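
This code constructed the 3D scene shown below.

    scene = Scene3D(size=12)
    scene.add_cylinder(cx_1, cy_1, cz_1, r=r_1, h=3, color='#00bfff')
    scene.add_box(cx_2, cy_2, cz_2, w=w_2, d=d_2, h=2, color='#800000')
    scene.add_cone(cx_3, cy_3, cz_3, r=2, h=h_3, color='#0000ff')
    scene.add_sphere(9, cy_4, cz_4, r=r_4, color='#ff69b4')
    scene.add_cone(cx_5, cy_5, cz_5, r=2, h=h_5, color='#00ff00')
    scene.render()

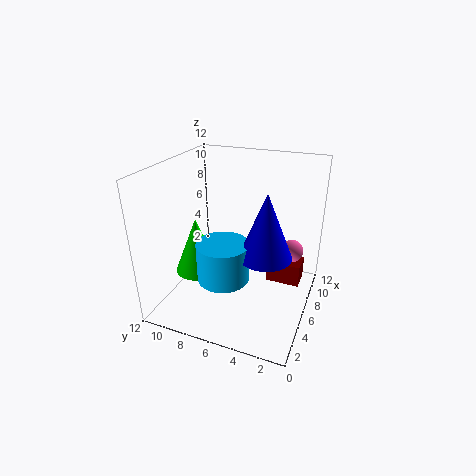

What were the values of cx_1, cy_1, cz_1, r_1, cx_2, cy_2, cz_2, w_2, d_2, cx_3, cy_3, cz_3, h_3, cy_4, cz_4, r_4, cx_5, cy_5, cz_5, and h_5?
cx_1 = 3
cy_1 = 6
cz_1 = 4
r_1 = 2
cx_2 = 8
cy_2 = 1
cz_2 = 1
w_2 = 2
d_2 = 3
cx_3 = 4
cy_3 = 3
cz_3 = 6
h_3 = 5
cy_4 = 2
cz_4 = 4
r_4 = 1
cx_5 = 6
cy_5 = 10
cz_5 = 2
h_5 = 5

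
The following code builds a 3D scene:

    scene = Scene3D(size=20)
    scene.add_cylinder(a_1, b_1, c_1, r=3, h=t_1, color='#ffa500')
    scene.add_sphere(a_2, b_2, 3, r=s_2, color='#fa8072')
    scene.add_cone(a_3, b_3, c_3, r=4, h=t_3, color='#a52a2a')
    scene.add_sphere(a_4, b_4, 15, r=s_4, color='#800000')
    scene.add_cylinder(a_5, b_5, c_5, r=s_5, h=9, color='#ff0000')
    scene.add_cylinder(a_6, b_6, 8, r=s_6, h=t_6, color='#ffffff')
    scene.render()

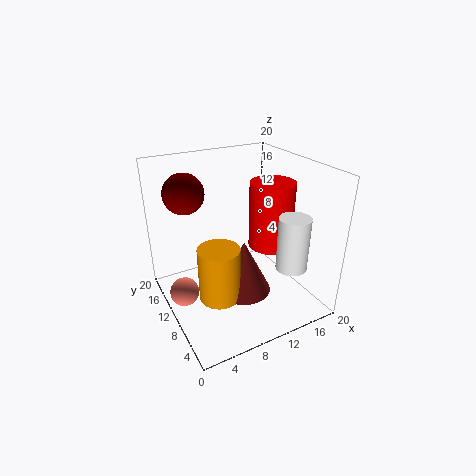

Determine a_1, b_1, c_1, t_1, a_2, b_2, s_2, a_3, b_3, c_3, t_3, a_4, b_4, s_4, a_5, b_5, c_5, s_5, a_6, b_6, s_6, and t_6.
a_1 = 7; b_1 = 10; c_1 = 1; t_1 = 8; a_2 = 2; b_2 = 11; s_2 = 2; a_3 = 11; b_3 = 10; c_3 = 1; t_3 = 8; a_4 = 5; b_4 = 17; s_4 = 3; a_5 = 14; b_5 = 8; c_5 = 9; s_5 = 3; a_6 = 14; b_6 = 3; s_6 = 2; t_6 = 7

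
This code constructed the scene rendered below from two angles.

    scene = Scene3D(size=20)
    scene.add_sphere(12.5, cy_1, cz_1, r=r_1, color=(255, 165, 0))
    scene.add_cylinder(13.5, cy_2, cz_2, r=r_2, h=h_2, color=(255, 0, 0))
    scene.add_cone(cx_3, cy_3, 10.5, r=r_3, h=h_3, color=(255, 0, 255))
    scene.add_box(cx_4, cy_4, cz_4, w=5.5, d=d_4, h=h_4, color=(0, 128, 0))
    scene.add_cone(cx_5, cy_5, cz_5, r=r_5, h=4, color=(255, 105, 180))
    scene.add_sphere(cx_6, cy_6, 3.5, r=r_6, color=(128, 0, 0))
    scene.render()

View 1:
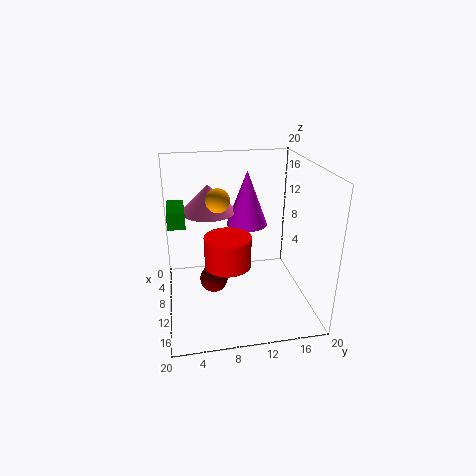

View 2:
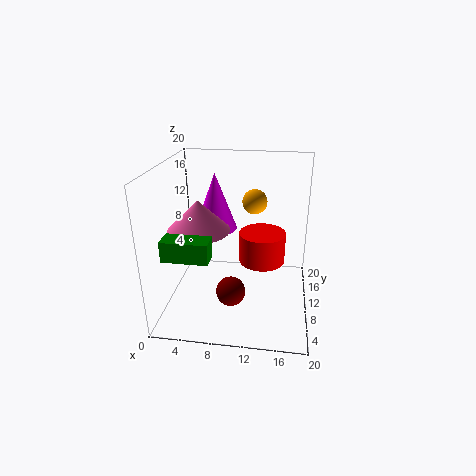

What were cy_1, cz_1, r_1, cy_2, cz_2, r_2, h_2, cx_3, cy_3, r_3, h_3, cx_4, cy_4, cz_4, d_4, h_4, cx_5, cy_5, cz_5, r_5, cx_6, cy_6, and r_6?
cy_1 = 7; cz_1 = 16.5; r_1 = 1.5; cy_2 = 8; cz_2 = 8; r_2 = 3; h_2 = 4; cx_3 = 6.5; cy_3 = 12; r_3 = 3; h_3 = 8; cx_4 = 2.5; cy_4 = 0.5; cz_4 = 11; d_4 = 2.5; h_4 = 2.5; cx_5 = 5.5; cy_5 = 6.5; cz_5 = 12.5; r_5 = 4; cx_6 = 9.5; cy_6 = 6.5; r_6 = 2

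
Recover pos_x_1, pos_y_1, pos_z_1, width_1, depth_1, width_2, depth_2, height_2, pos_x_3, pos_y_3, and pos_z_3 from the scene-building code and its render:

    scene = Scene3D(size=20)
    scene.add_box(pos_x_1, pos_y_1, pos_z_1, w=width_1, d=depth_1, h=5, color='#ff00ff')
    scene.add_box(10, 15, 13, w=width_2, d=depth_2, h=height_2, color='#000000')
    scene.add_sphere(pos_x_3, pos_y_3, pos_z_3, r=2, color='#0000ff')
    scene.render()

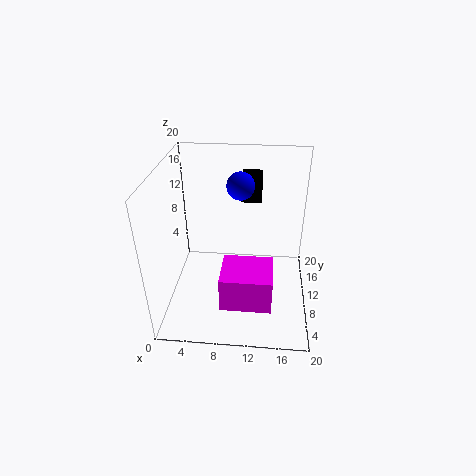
pos_x_1 = 8
pos_y_1 = 4
pos_z_1 = 2
width_1 = 7
depth_1 = 6
width_2 = 3
depth_2 = 3
height_2 = 4
pos_x_3 = 10
pos_y_3 = 14
pos_z_3 = 16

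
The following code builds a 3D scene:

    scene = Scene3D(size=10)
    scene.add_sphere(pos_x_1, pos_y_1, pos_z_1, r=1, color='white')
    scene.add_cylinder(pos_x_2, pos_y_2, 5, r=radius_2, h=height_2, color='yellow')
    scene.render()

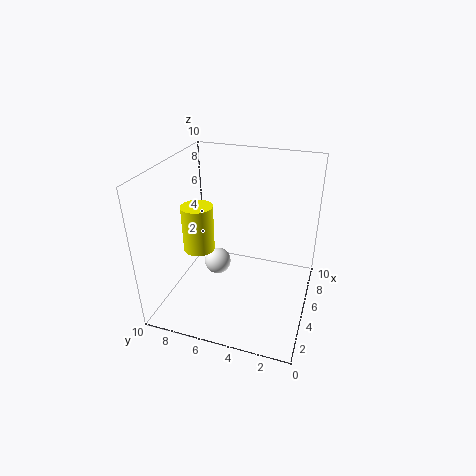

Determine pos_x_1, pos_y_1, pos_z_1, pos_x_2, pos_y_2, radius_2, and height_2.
pos_x_1 = 6, pos_y_1 = 7, pos_z_1 = 2, pos_x_2 = 3, pos_y_2 = 7, radius_2 = 1, height_2 = 3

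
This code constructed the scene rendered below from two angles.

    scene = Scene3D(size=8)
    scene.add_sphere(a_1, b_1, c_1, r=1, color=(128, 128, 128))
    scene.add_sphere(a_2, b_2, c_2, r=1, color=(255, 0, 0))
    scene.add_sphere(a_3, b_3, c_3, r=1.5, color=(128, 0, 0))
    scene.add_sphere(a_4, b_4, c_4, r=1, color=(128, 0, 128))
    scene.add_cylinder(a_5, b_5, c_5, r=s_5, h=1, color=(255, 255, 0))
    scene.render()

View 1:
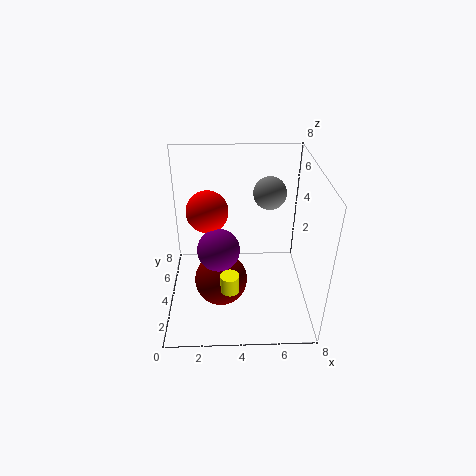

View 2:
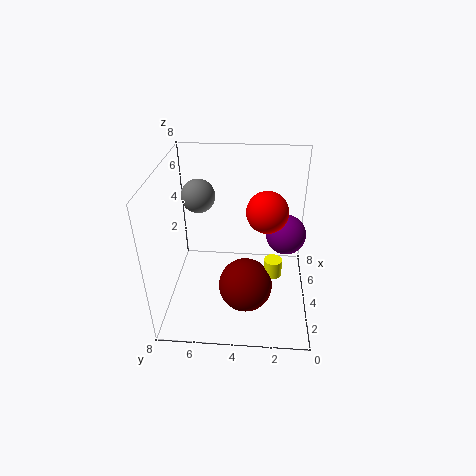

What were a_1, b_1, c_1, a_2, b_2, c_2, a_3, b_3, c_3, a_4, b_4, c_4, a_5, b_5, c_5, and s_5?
a_1 = 6; b_1 = 6.5; c_1 = 5.5; a_2 = 2.5; b_2 = 2.5; c_2 = 6.5; a_3 = 3; b_3 = 3.5; c_3 = 1.5; a_4 = 3; b_4 = 1.5; c_4 = 5; a_5 = 3.5; b_5 = 2; c_5 = 2; s_5 = 0.5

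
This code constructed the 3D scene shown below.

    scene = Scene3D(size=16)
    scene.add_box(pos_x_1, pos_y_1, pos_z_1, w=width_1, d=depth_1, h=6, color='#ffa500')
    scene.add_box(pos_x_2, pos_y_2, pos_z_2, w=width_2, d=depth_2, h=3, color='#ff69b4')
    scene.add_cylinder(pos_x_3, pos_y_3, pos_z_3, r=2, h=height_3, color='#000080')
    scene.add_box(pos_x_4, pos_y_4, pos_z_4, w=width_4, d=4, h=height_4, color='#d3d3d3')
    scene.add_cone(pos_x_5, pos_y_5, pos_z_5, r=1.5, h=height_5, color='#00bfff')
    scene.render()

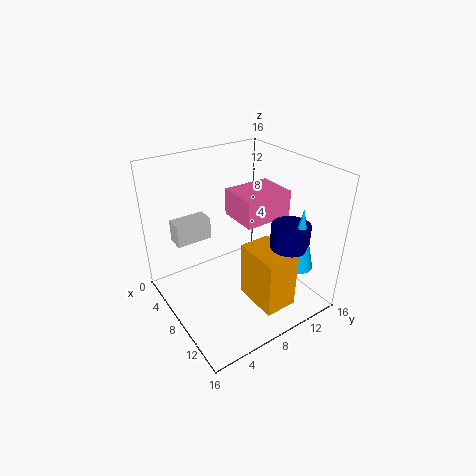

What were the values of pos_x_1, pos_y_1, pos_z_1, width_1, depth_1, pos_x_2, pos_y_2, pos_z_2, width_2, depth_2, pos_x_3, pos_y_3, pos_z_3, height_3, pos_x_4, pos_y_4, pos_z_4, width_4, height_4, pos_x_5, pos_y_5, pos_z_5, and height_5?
pos_x_1 = 10, pos_y_1 = 7, pos_z_1 = 2.5, width_1 = 5, depth_1 = 3.5, pos_x_2 = 5.5, pos_y_2 = 8, pos_z_2 = 10, width_2 = 4.5, depth_2 = 5.5, pos_x_3 = 13, pos_y_3 = 11, pos_z_3 = 8.5, height_3 = 2.5, pos_x_4 = 3.5, pos_y_4 = 2, pos_z_4 = 7.5, width_4 = 2, height_4 = 2.5, pos_x_5 = 14, pos_y_5 = 11.5, pos_z_5 = 6.5, height_5 = 6.5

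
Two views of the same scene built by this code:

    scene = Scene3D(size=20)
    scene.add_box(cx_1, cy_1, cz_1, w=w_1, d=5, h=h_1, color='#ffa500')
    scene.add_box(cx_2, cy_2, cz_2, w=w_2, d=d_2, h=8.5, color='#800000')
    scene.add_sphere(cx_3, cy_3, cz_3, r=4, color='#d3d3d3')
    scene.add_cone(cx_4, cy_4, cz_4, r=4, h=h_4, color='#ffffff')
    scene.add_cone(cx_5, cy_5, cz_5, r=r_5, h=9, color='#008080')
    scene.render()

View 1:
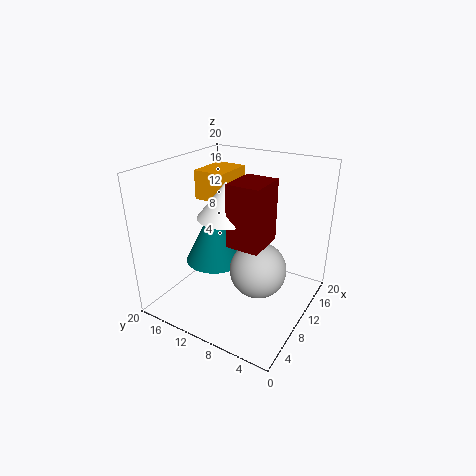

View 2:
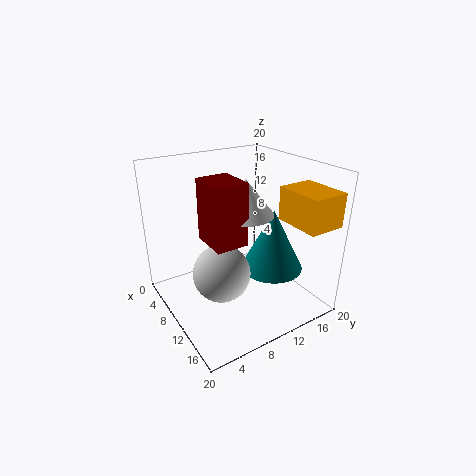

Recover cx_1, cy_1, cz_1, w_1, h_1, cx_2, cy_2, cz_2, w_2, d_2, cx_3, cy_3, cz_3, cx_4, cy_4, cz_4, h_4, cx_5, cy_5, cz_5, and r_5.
cx_1 = 13
cy_1 = 14.5
cz_1 = 13
w_1 = 6.5
h_1 = 4.5
cx_2 = 7
cy_2 = 5.5
cz_2 = 10
w_2 = 5.5
d_2 = 4.5
cx_3 = 10.5
cy_3 = 7
cz_3 = 5.5
cx_4 = 9.5
cy_4 = 11.5
cz_4 = 13
h_4 = 5
cx_5 = 11.5
cy_5 = 15
cz_5 = 4.5
r_5 = 4.5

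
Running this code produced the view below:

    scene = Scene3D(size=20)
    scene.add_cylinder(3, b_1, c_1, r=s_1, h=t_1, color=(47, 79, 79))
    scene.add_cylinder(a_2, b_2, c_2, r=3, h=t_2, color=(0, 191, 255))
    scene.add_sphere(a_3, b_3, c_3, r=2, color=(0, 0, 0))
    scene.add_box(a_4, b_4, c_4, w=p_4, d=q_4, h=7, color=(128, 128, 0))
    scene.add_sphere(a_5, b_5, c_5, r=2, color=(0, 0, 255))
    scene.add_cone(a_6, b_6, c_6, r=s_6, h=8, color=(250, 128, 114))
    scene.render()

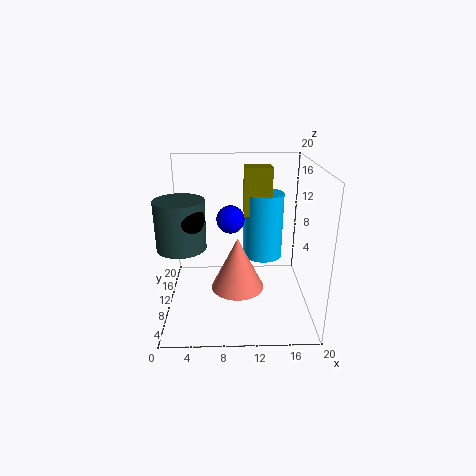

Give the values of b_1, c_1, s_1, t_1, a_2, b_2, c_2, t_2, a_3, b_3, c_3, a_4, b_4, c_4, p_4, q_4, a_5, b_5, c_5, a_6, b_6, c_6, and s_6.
b_1 = 5, c_1 = 11, s_1 = 3, t_1 = 6, a_2 = 14, b_2 = 15, c_2 = 5, t_2 = 10, a_3 = 4, b_3 = 4, c_3 = 15, a_4 = 11, b_4 = 13, c_4 = 12, p_4 = 4, q_4 = 3, a_5 = 9, b_5 = 12, c_5 = 12, a_6 = 10, b_6 = 12, c_6 = 1, s_6 = 4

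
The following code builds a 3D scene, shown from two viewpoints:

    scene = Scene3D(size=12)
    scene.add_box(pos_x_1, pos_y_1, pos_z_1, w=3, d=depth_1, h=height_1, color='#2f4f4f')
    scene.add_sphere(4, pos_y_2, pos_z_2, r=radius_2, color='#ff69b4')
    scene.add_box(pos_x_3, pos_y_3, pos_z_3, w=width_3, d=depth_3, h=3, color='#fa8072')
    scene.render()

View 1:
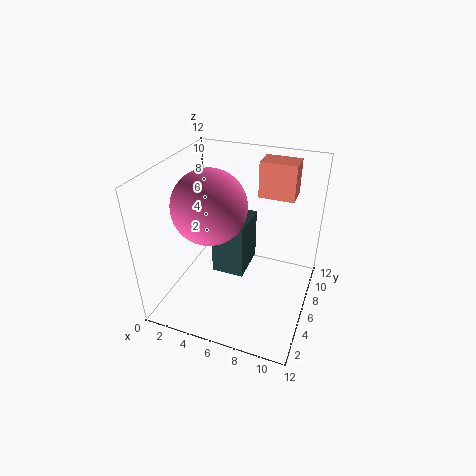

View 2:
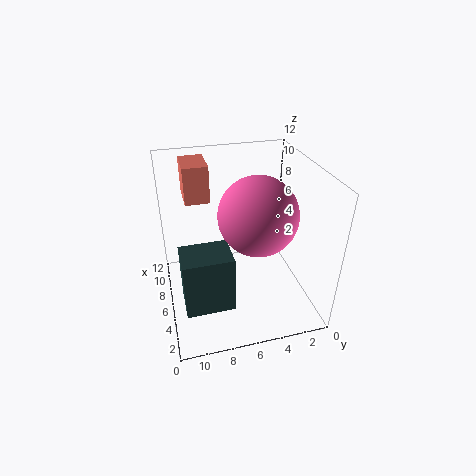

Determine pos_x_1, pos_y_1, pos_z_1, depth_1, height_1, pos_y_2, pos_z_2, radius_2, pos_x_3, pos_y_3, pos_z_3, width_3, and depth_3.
pos_x_1 = 3
pos_y_1 = 7
pos_z_1 = 1
depth_1 = 4
height_1 = 5
pos_y_2 = 5
pos_z_2 = 9
radius_2 = 3
pos_x_3 = 7
pos_y_3 = 8
pos_z_3 = 9
width_3 = 3
depth_3 = 2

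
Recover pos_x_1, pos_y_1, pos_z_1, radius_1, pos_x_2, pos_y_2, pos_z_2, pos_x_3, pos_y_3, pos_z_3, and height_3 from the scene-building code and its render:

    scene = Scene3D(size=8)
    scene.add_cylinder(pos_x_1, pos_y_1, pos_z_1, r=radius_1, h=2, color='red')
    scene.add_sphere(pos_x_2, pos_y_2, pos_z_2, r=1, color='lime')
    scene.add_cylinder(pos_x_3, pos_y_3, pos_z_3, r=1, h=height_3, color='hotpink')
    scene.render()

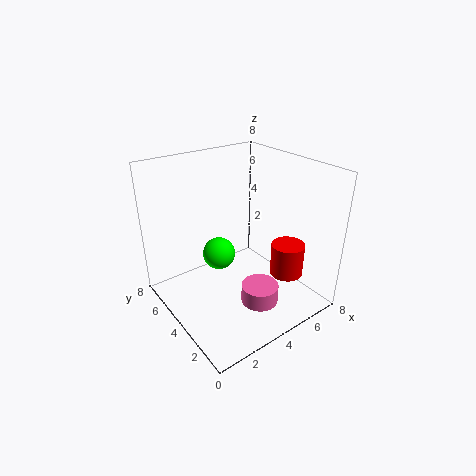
pos_x_1 = 7
pos_y_1 = 3
pos_z_1 = 1
radius_1 = 1
pos_x_2 = 4
pos_y_2 = 6
pos_z_2 = 2
pos_x_3 = 4
pos_y_3 = 2
pos_z_3 = 1
height_3 = 1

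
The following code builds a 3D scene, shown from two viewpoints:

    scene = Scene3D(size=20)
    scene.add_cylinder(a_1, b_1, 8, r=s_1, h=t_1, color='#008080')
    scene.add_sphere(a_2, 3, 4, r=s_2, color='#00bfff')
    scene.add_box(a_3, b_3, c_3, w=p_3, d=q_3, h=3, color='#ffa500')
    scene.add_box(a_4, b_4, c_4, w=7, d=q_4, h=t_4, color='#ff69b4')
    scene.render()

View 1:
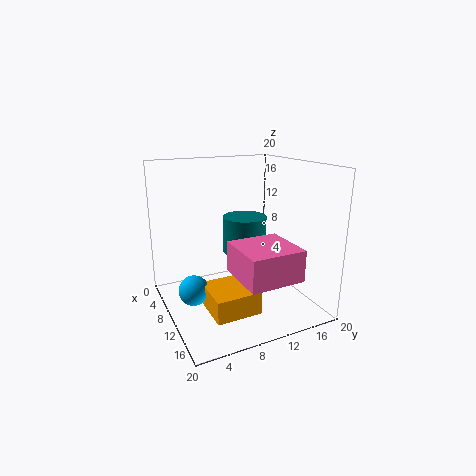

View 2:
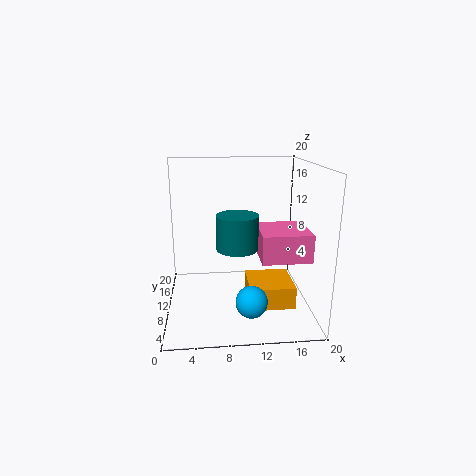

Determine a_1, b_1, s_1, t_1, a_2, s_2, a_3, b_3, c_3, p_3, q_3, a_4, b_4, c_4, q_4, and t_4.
a_1 = 10, b_1 = 11, s_1 = 3, t_1 = 5, a_2 = 11, s_2 = 2, a_3 = 11, b_3 = 4, c_3 = 2, p_3 = 6, q_3 = 6, a_4 = 13, b_4 = 7, c_4 = 7, q_4 = 7, t_4 = 4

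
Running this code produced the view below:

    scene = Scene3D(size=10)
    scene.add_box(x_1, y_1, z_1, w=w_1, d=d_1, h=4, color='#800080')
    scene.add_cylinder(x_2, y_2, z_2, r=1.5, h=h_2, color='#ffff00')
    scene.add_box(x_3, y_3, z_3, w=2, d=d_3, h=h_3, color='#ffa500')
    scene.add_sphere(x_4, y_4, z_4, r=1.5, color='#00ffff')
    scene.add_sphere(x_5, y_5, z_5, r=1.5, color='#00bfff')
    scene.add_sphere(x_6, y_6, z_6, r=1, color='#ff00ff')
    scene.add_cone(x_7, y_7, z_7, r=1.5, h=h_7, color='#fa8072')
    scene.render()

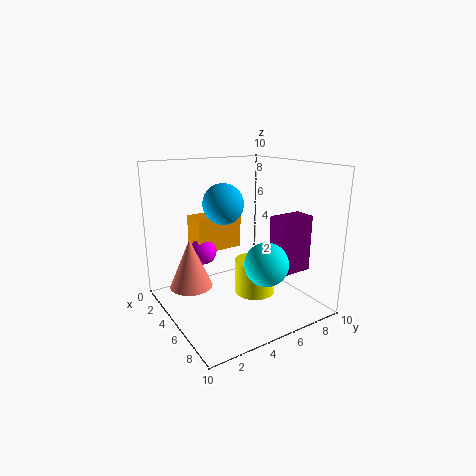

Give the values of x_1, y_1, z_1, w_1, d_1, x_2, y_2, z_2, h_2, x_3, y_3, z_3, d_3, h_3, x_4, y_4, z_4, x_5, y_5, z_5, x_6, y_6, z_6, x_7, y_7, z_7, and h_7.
x_1 = 6; y_1 = 7; z_1 = 2.5; w_1 = 1.5; d_1 = 2.5; x_2 = 5; y_2 = 6.5; z_2 = 0.5; h_2 = 2.5; x_3 = 1; y_3 = 3; z_3 = 3.5; d_3 = 3.5; h_3 = 2.5; x_4 = 7; y_4 = 6; z_4 = 3.5; x_5 = 3; y_5 = 5; z_5 = 7; x_6 = 2.5; y_6 = 3.5; z_6 = 3.5; x_7 = 3.5; y_7 = 2; z_7 = 1.5; h_7 = 3.5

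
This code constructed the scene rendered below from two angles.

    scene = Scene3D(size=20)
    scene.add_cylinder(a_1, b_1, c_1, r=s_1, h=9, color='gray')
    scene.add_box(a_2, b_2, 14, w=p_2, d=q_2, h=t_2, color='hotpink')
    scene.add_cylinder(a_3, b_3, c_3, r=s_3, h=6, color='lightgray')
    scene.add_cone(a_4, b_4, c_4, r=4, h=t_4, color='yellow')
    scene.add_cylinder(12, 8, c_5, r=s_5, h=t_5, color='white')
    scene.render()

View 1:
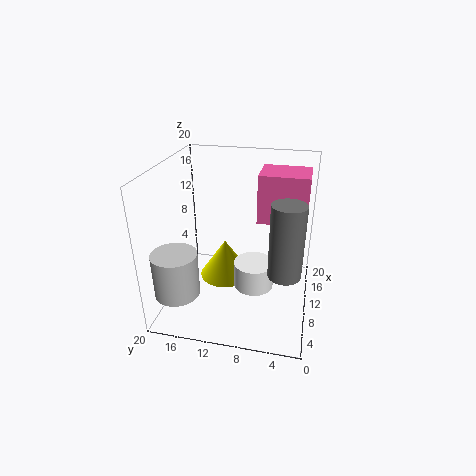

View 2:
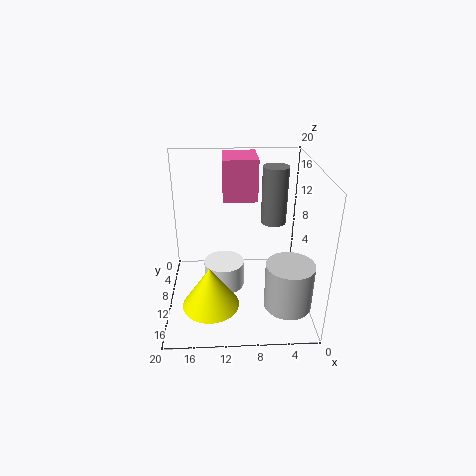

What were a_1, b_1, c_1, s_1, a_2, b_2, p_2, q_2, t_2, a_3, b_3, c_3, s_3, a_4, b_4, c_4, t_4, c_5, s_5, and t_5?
a_1 = 4
b_1 = 3
c_1 = 9
s_1 = 2
a_2 = 7
b_2 = 1
p_2 = 5
q_2 = 6
t_2 = 6
a_3 = 4
b_3 = 17
c_3 = 4
s_3 = 3
a_4 = 14
b_4 = 13
c_4 = 1
t_4 = 6
c_5 = 1
s_5 = 3
t_5 = 4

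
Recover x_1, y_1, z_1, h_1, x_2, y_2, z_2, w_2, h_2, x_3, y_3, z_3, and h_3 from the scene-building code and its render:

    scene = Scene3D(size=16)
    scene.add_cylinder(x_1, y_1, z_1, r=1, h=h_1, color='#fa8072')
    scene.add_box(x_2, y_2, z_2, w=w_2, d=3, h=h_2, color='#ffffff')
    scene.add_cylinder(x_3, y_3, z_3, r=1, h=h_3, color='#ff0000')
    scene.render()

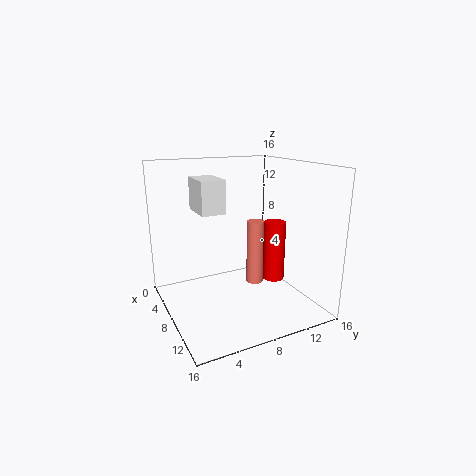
x_1 = 7.5
y_1 = 10.5
z_1 = 2
h_1 = 7.5
x_2 = 0.5
y_2 = 5
z_2 = 10
w_2 = 4.5
h_2 = 4
x_3 = 14.5
y_3 = 8.5
z_3 = 6
h_3 = 5.5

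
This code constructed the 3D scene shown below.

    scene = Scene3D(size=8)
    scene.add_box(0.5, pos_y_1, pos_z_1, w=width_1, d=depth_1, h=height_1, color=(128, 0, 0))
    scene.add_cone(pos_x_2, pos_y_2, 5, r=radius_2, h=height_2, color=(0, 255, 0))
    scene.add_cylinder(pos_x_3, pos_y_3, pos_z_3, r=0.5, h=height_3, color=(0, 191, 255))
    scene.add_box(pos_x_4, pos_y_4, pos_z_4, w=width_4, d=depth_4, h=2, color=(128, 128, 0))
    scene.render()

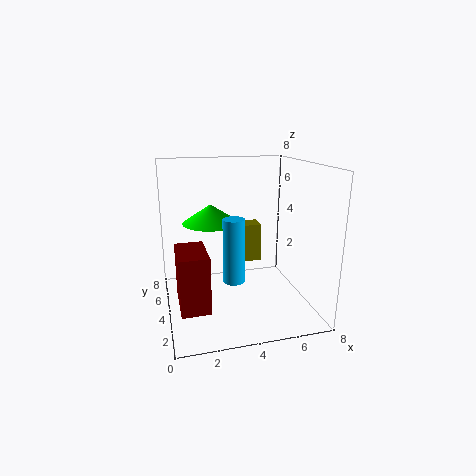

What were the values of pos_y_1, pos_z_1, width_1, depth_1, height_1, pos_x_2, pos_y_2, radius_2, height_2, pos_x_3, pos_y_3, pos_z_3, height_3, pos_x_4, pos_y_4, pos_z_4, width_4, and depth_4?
pos_y_1 = 1.5
pos_z_1 = 1
width_1 = 1.5
depth_1 = 2.5
height_1 = 3
pos_x_2 = 2.5
pos_y_2 = 4
radius_2 = 1.5
height_2 = 1
pos_x_3 = 3
pos_y_3 = 1
pos_z_3 = 3
height_3 = 3
pos_x_4 = 3.5
pos_y_4 = 3
pos_z_4 = 3
width_4 = 1.5
depth_4 = 1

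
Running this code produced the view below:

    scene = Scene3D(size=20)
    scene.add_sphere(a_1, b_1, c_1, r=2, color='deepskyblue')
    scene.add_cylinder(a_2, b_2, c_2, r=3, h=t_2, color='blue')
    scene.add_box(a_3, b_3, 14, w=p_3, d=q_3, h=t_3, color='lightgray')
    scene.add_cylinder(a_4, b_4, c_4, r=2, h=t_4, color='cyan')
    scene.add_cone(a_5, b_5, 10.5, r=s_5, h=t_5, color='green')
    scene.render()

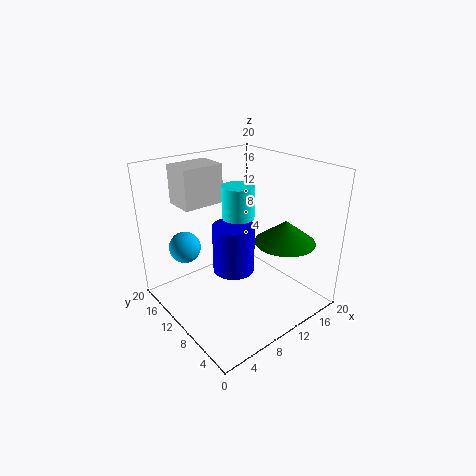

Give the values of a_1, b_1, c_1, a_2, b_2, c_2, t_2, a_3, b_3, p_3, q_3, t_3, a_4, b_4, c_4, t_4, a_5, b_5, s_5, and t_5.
a_1 = 2.5, b_1 = 11.5, c_1 = 10.5, a_2 = 10, b_2 = 11, c_2 = 4.5, t_2 = 7, a_3 = 4.5, b_3 = 14, p_3 = 6, q_3 = 4.5, t_3 = 5.5, a_4 = 8, b_4 = 7.5, c_4 = 14.5, t_4 = 4, a_5 = 13.5, b_5 = 4.5, s_5 = 4, t_5 = 3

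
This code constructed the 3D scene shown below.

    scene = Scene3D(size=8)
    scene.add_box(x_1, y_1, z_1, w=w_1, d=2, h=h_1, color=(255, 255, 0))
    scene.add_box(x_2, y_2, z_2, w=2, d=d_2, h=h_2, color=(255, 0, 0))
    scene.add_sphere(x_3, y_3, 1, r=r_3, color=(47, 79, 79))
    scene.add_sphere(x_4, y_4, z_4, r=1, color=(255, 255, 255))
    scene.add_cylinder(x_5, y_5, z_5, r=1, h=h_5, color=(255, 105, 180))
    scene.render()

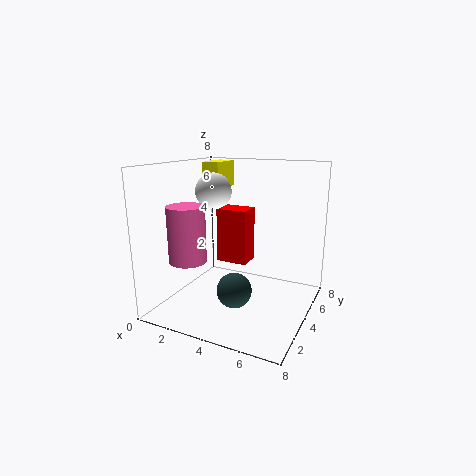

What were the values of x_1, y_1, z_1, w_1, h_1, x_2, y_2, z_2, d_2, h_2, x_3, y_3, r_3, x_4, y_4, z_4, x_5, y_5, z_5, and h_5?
x_1 = 1.5; y_1 = 4.5; z_1 = 6.5; w_1 = 1; h_1 = 1.5; x_2 = 1.5; y_2 = 6; z_2 = 1.5; d_2 = 1.5; h_2 = 3.5; x_3 = 4; y_3 = 3.5; r_3 = 1; x_4 = 2.5; y_4 = 4; z_4 = 6.5; x_5 = 2; y_5 = 2; z_5 = 3; h_5 = 3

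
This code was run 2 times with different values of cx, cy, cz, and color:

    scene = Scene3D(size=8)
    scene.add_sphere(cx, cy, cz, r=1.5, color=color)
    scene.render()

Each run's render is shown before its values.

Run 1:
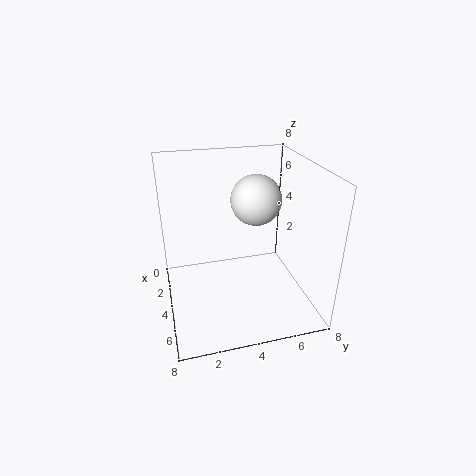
cx = 2.5, cy = 5.5, cz = 5.5, color = 'white'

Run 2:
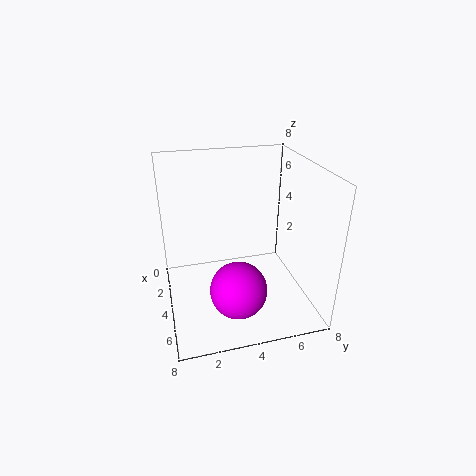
cx = 6, cy = 3.5, cz = 2, color = 'magenta'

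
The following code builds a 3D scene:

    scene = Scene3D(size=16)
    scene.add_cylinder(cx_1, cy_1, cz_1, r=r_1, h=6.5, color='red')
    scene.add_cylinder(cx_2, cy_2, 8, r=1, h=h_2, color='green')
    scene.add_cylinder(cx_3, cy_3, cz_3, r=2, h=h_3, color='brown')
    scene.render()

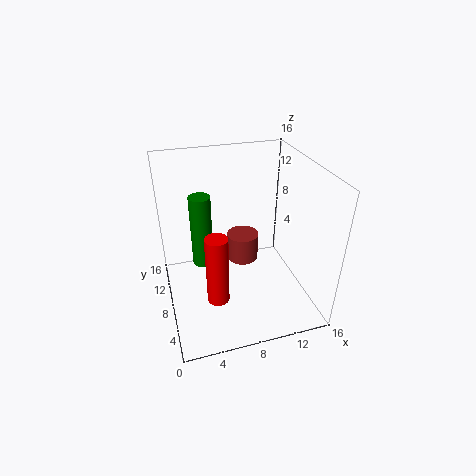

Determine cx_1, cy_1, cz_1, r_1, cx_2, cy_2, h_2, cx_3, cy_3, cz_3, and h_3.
cx_1 = 4
cy_1 = 1
cz_1 = 6.5
r_1 = 1
cx_2 = 3.5
cy_2 = 5
h_2 = 7
cx_3 = 10
cy_3 = 12.5
cz_3 = 2
h_3 = 3.5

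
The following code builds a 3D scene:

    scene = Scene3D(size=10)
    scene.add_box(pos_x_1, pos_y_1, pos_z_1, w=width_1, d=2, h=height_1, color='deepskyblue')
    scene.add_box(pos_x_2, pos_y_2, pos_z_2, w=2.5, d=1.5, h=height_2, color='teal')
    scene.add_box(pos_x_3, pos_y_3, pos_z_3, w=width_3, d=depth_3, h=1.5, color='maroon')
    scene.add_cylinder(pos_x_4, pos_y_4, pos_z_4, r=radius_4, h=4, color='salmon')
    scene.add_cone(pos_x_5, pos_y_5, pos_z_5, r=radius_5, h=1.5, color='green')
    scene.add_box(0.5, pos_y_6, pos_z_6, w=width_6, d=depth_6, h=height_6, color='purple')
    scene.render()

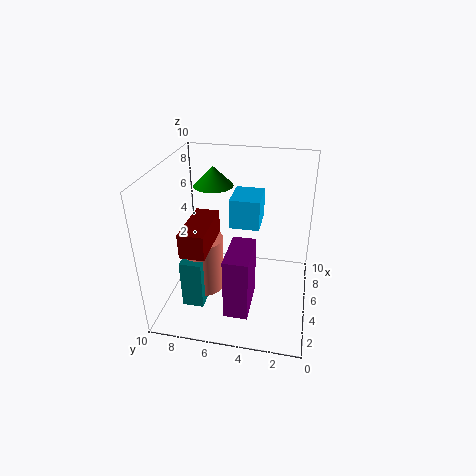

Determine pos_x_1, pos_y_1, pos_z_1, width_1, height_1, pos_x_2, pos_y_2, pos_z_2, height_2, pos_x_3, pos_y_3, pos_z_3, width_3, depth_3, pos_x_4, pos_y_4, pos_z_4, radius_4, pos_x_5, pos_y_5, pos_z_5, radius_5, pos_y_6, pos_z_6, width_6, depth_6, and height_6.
pos_x_1 = 4.5
pos_y_1 = 3.5
pos_z_1 = 6
width_1 = 2.5
height_1 = 2
pos_x_2 = 2.5
pos_y_2 = 7
pos_z_2 = 0.5
height_2 = 3.5
pos_x_3 = 0.5
pos_y_3 = 6
pos_z_3 = 6
width_3 = 3.5
depth_3 = 1.5
pos_x_4 = 4.5
pos_y_4 = 7.5
pos_z_4 = 1
radius_4 = 1.5
pos_x_5 = 8
pos_y_5 = 7.5
pos_z_5 = 7.5
radius_5 = 1.5
pos_y_6 = 3.5
pos_z_6 = 2
width_6 = 3
depth_6 = 1.5
height_6 = 4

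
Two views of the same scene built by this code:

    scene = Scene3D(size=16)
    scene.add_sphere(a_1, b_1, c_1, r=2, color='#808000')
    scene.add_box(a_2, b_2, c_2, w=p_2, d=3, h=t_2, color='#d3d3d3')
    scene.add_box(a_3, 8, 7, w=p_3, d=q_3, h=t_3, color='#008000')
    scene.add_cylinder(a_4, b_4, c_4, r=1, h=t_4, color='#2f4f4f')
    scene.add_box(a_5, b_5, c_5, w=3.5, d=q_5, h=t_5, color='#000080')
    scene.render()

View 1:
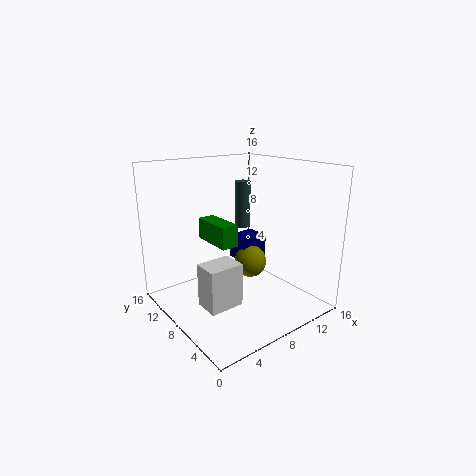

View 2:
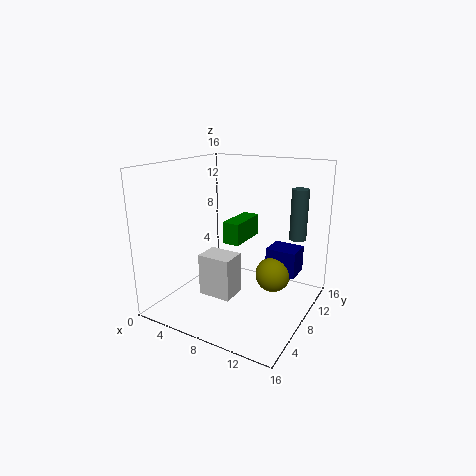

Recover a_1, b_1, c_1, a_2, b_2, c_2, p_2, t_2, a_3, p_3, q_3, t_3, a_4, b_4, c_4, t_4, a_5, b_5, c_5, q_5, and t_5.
a_1 = 11.5
b_1 = 10
c_1 = 3.5
a_2 = 3.5
b_2 = 6.5
c_2 = 0.5
p_2 = 4
t_2 = 5
a_3 = 6
p_3 = 2
q_3 = 5
t_3 = 2.5
a_4 = 13
b_4 = 13.5
c_4 = 7
t_4 = 6
a_5 = 10.5
b_5 = 10
c_5 = 3.5
q_5 = 3
t_5 = 3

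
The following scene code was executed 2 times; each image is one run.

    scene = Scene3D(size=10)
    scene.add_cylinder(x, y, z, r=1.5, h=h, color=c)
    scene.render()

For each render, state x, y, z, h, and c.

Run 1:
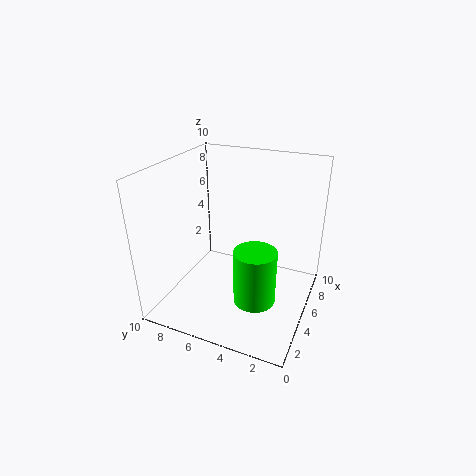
x = 4.5
y = 3.5
z = 0.5
h = 4
c = 'lime'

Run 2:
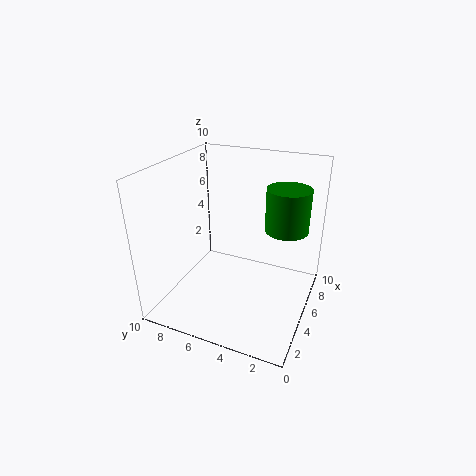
x = 6.5
y = 2
z = 5.5
h = 3
c = 'green'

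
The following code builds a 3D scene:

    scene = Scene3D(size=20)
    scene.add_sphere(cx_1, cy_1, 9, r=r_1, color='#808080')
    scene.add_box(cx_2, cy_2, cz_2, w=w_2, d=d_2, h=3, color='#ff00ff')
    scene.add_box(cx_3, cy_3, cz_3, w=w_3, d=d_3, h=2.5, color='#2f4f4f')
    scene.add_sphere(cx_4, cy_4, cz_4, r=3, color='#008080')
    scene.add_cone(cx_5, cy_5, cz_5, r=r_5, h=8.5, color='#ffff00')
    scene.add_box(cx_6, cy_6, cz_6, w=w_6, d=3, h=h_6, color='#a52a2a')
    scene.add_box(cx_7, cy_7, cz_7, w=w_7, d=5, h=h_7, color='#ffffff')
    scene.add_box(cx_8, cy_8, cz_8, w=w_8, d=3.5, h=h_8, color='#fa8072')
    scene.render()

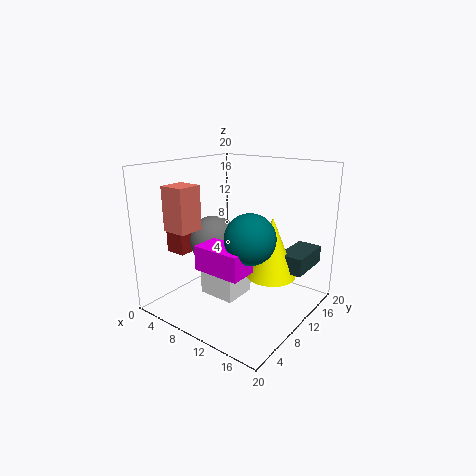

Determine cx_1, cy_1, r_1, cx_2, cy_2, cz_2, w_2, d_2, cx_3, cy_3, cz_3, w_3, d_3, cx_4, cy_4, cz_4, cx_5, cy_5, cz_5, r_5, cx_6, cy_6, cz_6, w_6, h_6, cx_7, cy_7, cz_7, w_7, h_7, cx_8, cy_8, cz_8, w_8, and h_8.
cx_1 = 6
cy_1 = 9.5
r_1 = 3.5
cx_2 = 10
cy_2 = 1.5
cz_2 = 8.5
w_2 = 6
d_2 = 3.5
cx_3 = 15
cy_3 = 12.5
cz_3 = 5.5
w_3 = 3.5
d_3 = 6.5
cx_4 = 15.5
cy_4 = 5
cz_4 = 12.5
cx_5 = 14
cy_5 = 12.5
cz_5 = 4.5
r_5 = 3.5
cx_6 = 1
cy_6 = 5
cz_6 = 7.5
w_6 = 3
h_6 = 5.5
cx_7 = 5
cy_7 = 7.5
cz_7 = 1
w_7 = 5.5
h_7 = 4.5
cx_8 = 3
cy_8 = 3
cz_8 = 11.5
w_8 = 3.5
h_8 = 6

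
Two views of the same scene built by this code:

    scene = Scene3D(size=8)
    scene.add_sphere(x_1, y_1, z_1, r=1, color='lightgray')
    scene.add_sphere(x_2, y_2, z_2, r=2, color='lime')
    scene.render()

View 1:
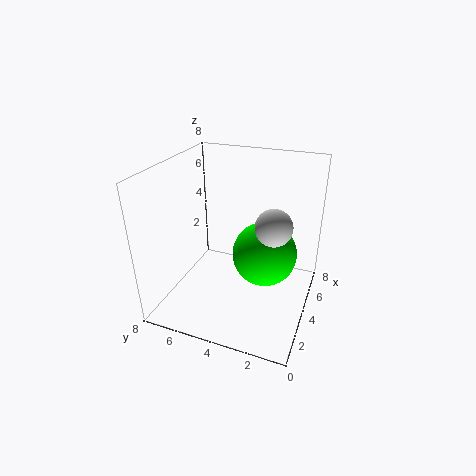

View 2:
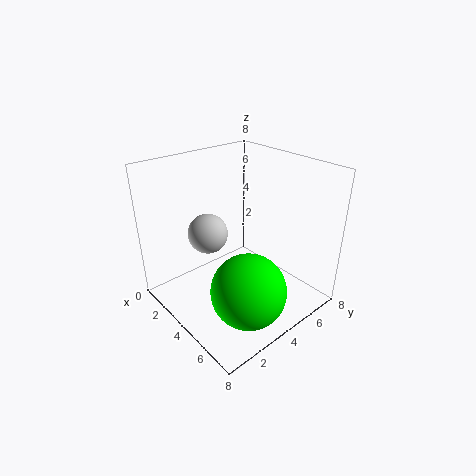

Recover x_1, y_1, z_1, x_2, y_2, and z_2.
x_1 = 4, y_1 = 2, z_1 = 5, x_2 = 6, y_2 = 3, z_2 = 2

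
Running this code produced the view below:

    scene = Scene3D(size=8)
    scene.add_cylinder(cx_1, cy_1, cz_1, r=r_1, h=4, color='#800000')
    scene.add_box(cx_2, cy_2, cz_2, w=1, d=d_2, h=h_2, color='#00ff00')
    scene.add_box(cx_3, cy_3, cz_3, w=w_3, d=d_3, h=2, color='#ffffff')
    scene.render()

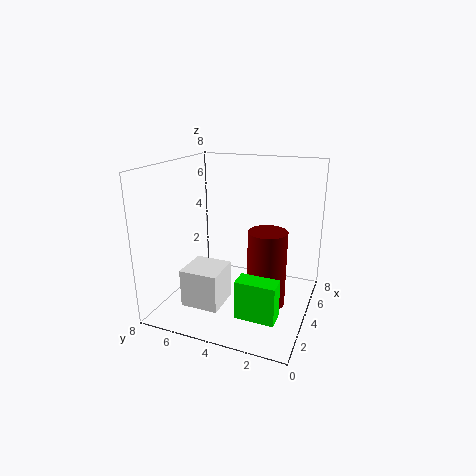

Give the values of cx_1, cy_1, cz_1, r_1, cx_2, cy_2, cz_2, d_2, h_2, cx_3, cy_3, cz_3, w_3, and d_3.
cx_1 = 3, cy_1 = 2, cz_1 = 1, r_1 = 1, cx_2 = 1, cy_2 = 1, cz_2 = 1, d_2 = 2, h_2 = 2, cx_3 = 1, cy_3 = 4, cz_3 = 1, w_3 = 2, d_3 = 2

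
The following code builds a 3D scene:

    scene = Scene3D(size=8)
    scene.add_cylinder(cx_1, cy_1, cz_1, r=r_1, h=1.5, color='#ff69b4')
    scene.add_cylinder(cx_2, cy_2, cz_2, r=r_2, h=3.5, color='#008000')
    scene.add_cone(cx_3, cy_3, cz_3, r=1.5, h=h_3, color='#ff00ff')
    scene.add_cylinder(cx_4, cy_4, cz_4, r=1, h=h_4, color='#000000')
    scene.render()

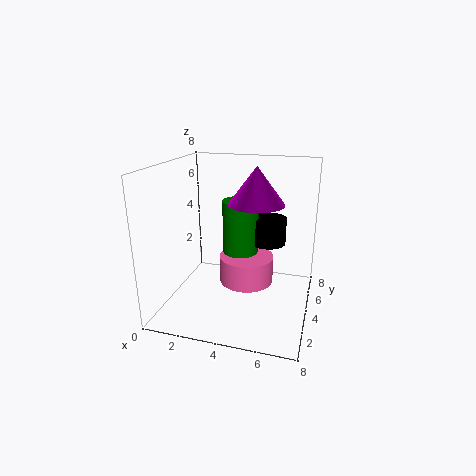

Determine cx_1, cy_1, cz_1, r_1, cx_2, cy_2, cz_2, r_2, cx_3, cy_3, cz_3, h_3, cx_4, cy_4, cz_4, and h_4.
cx_1 = 4.5
cy_1 = 4
cz_1 = 1.5
r_1 = 1.5
cx_2 = 4
cy_2 = 4.5
cz_2 = 2.5
r_2 = 1
cx_3 = 5
cy_3 = 4
cz_3 = 6
h_3 = 2
cx_4 = 5.5
cy_4 = 5
cz_4 = 3.5
h_4 = 1.5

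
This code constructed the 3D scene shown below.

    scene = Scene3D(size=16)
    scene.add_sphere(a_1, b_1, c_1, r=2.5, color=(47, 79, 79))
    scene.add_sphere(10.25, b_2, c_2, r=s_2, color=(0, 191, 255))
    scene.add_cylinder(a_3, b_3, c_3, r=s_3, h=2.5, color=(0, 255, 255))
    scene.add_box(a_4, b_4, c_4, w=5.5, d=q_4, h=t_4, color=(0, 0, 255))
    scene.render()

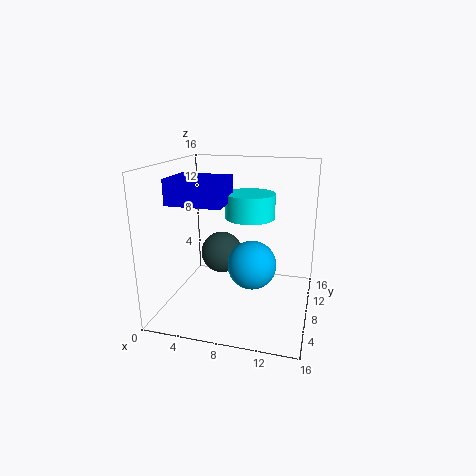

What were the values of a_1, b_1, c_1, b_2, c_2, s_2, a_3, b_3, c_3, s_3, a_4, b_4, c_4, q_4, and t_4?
a_1 = 5.25
b_1 = 10.5
c_1 = 5
b_2 = 5.25
c_2 = 6.25
s_2 = 2.5
a_3 = 9.75
b_3 = 6.25
c_3 = 11
s_3 = 2.5
a_4 = 2.5
b_4 = 2
c_4 = 12.75
q_4 = 4.25
t_4 = 2.5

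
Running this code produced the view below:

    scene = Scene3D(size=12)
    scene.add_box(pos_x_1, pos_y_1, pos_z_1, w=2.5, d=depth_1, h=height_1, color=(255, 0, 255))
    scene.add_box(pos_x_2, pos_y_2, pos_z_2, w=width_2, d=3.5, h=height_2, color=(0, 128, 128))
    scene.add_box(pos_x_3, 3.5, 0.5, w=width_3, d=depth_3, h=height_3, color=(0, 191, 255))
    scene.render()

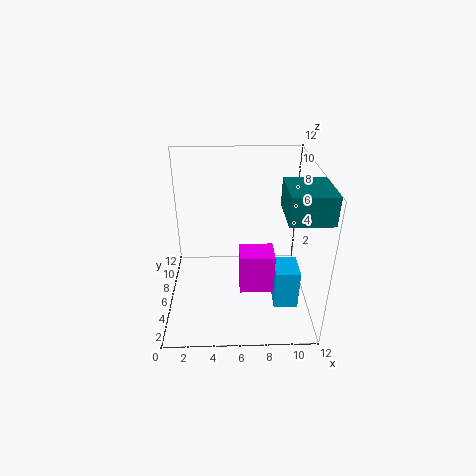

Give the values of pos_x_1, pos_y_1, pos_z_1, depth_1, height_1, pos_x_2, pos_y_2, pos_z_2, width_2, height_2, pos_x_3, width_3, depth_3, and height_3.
pos_x_1 = 6
pos_y_1 = 1.5
pos_z_1 = 4
depth_1 = 2
height_1 = 3
pos_x_2 = 9
pos_y_2 = 0.5
pos_z_2 = 10
width_2 = 3
height_2 = 2
pos_x_3 = 9
width_3 = 2
depth_3 = 2.5
height_3 = 3.5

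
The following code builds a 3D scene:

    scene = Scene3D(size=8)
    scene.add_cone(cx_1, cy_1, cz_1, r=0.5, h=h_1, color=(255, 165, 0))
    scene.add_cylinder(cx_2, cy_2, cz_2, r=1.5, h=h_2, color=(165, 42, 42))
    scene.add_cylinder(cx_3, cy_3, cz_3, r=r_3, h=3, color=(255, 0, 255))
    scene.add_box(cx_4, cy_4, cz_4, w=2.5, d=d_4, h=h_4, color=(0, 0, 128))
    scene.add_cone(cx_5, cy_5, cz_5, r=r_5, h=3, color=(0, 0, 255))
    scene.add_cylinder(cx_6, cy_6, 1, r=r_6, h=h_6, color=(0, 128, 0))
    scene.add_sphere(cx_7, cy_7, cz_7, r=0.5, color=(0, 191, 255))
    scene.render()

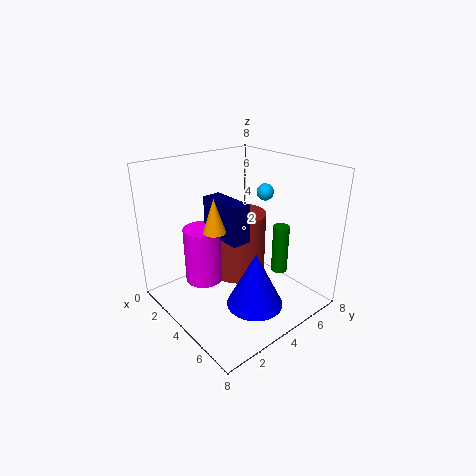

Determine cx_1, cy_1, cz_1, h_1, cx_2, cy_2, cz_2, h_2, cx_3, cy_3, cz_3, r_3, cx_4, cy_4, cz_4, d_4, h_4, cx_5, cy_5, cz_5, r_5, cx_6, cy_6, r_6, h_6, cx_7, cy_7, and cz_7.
cx_1 = 6; cy_1 = 1; cz_1 = 6; h_1 = 1.5; cx_2 = 4; cy_2 = 4; cz_2 = 2; h_2 = 3.5; cx_3 = 3.5; cy_3 = 2; cz_3 = 2; r_3 = 1; cx_4 = 3; cy_4 = 2.5; cz_4 = 4.5; d_4 = 1; h_4 = 2; cx_5 = 6; cy_5 = 3.5; cz_5 = 1; r_5 = 1.5; cx_6 = 4.5; cy_6 = 7; r_6 = 0.5; h_6 = 3; cx_7 = 3.5; cy_7 = 6.5; cz_7 = 6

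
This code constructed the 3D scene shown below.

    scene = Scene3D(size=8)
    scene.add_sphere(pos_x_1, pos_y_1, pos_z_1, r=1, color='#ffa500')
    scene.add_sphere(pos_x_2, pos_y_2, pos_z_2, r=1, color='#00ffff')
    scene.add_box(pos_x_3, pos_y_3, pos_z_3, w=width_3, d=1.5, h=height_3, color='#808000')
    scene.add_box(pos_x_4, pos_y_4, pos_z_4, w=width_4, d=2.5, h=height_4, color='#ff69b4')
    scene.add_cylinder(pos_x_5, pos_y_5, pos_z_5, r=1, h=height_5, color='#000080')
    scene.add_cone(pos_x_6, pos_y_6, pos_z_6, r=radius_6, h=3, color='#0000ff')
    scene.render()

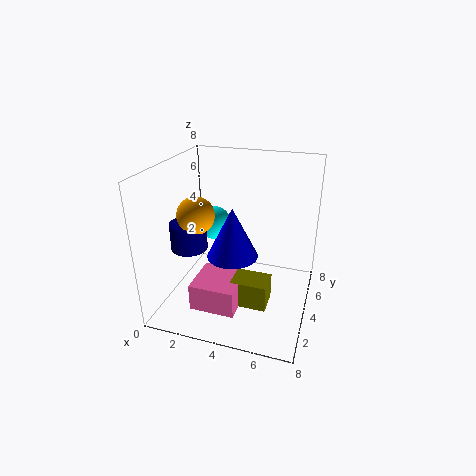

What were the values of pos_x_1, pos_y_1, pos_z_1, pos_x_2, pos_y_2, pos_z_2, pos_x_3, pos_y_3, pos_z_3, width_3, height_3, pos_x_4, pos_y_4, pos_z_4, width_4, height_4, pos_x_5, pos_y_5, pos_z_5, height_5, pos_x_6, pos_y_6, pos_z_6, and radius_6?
pos_x_1 = 2; pos_y_1 = 3; pos_z_1 = 5.5; pos_x_2 = 2; pos_y_2 = 5.5; pos_z_2 = 4; pos_x_3 = 4; pos_y_3 = 2.5; pos_z_3 = 0.5; width_3 = 2; height_3 = 1.5; pos_x_4 = 2; pos_y_4 = 1.5; pos_z_4 = 0.5; width_4 = 2.5; height_4 = 1.5; pos_x_5 = 1.5; pos_y_5 = 3; pos_z_5 = 3.5; height_5 = 1.5; pos_x_6 = 3.5; pos_y_6 = 4.5; pos_z_6 = 2.5; radius_6 = 1.5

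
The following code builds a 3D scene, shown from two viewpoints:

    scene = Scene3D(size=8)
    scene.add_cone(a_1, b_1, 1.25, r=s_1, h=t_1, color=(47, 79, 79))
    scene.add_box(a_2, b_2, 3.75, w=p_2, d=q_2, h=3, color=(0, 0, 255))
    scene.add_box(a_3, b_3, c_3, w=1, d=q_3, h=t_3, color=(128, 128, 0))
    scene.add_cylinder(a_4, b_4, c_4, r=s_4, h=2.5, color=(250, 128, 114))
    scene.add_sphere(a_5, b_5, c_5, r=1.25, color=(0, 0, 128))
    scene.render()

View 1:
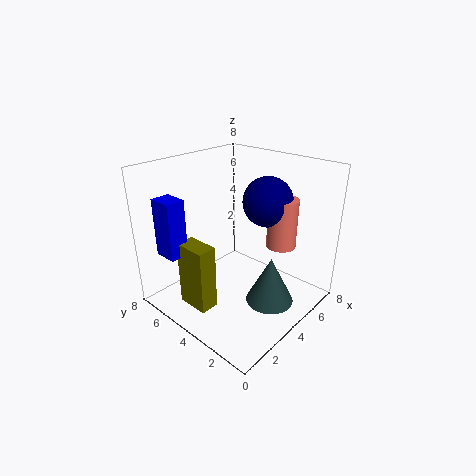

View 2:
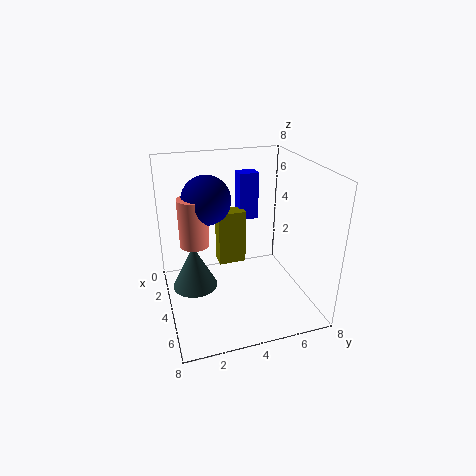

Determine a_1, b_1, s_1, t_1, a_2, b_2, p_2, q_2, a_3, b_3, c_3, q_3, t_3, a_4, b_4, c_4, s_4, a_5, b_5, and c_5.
a_1 = 3.75
b_1 = 1.5
s_1 = 1.25
t_1 = 2.5
a_2 = 0.25
b_2 = 5
p_2 = 1
q_2 = 1.25
a_3 = 0.75
b_3 = 3.5
c_3 = 1
q_3 = 1.75
t_3 = 3.5
a_4 = 4.5
b_4 = 1.5
c_4 = 4.25
s_4 = 0.75
a_5 = 4.25
b_5 = 2.25
c_5 = 6.5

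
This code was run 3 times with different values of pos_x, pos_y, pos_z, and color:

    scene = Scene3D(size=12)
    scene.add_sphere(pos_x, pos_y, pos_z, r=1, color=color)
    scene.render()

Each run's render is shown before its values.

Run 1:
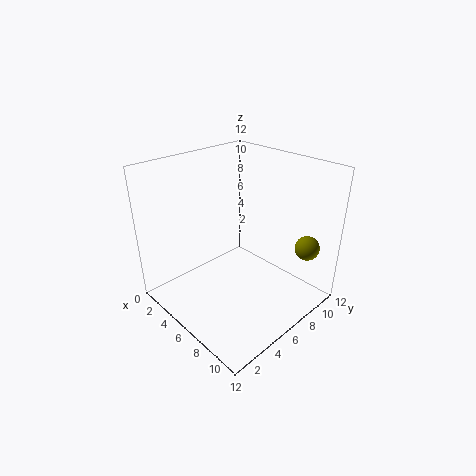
pos_x = 10.5, pos_y = 9.5, pos_z = 5.5, color = 'olive'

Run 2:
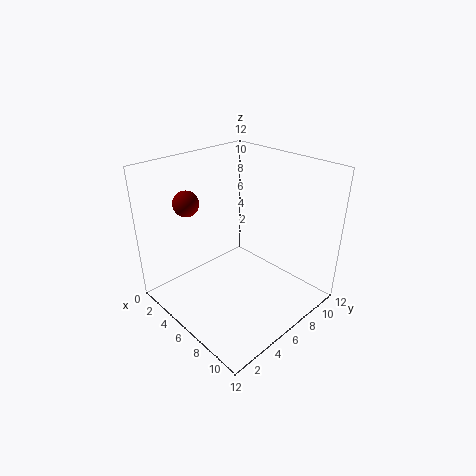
pos_x = 4, pos_y = 2.5, pos_z = 9.5, color = 'maroon'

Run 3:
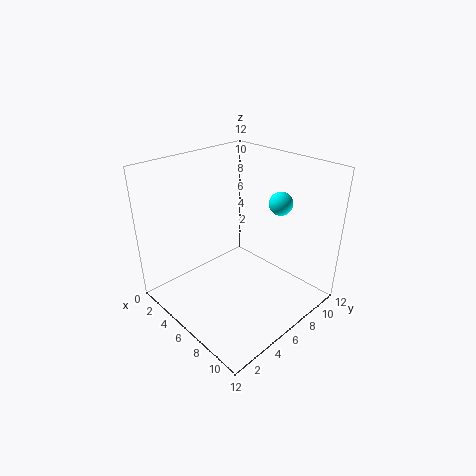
pos_x = 7.5, pos_y = 9.5, pos_z = 8.5, color = 'cyan'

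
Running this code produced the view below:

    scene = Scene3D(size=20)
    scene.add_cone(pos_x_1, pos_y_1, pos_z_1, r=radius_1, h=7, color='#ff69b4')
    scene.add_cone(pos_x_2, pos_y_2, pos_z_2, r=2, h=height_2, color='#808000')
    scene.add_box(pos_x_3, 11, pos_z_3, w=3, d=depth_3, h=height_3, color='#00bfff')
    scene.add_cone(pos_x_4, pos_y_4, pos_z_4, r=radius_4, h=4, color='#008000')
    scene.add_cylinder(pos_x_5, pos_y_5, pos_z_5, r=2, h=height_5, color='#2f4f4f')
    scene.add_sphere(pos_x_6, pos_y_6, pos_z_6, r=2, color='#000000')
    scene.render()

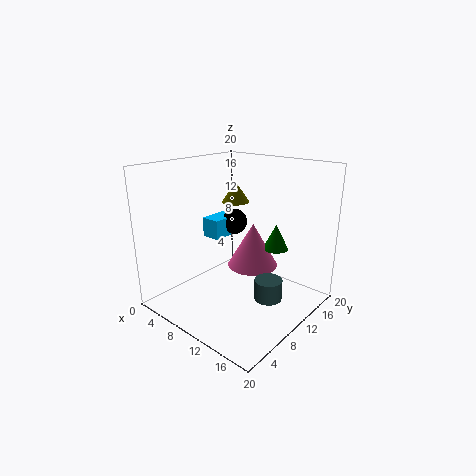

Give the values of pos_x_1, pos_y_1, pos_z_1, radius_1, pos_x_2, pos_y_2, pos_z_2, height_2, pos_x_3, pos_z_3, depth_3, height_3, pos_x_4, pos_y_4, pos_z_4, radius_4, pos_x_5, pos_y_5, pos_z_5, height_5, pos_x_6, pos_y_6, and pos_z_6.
pos_x_1 = 8, pos_y_1 = 16, pos_z_1 = 3, radius_1 = 4, pos_x_2 = 7, pos_y_2 = 13, pos_z_2 = 14, height_2 = 3, pos_x_3 = 2, pos_z_3 = 8, depth_3 = 6, height_3 = 3, pos_x_4 = 11, pos_y_4 = 18, pos_z_4 = 6, radius_4 = 2, pos_x_5 = 14, pos_y_5 = 12, pos_z_5 = 1, height_5 = 3, pos_x_6 = 5, pos_y_6 = 15, pos_z_6 = 10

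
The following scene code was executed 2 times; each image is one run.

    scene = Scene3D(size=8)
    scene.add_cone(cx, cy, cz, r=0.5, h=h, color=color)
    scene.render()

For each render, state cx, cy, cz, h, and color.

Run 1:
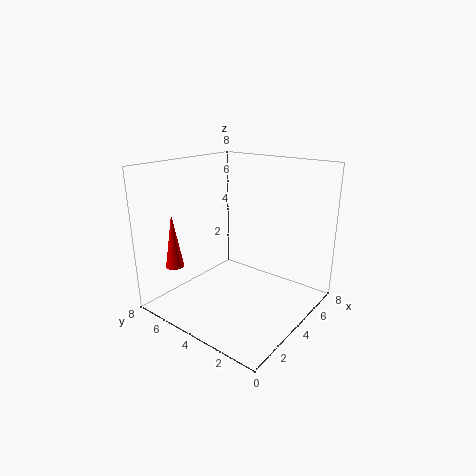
cx = 1.5; cy = 6.5; cz = 2.5; h = 3; color = 'red'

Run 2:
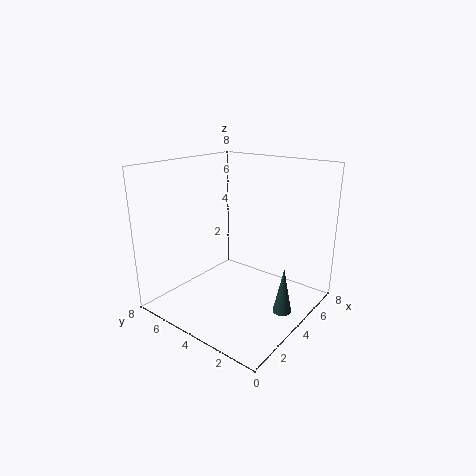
cx = 4; cy = 1; cz = 0.5; h = 2.5; color = 'darkslategray'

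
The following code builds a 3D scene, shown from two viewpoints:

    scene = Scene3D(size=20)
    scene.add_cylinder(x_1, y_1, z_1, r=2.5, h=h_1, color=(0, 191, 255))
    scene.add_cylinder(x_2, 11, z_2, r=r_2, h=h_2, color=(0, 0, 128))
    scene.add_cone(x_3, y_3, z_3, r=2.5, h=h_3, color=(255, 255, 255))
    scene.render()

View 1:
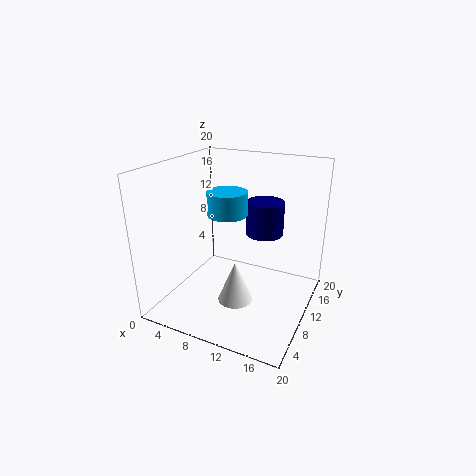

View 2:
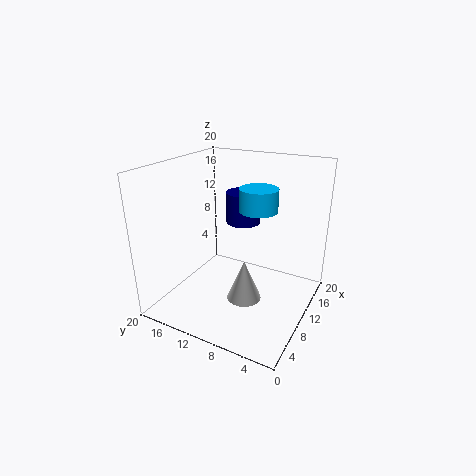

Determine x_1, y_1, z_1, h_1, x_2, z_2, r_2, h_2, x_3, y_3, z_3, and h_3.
x_1 = 10
y_1 = 7
z_1 = 14.5
h_1 = 3
x_2 = 13.5
z_2 = 11
r_2 = 2.5
h_2 = 4.5
x_3 = 10
y_3 = 9
z_3 = 0.5
h_3 = 6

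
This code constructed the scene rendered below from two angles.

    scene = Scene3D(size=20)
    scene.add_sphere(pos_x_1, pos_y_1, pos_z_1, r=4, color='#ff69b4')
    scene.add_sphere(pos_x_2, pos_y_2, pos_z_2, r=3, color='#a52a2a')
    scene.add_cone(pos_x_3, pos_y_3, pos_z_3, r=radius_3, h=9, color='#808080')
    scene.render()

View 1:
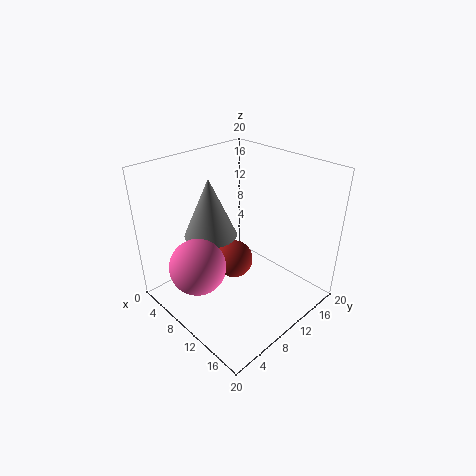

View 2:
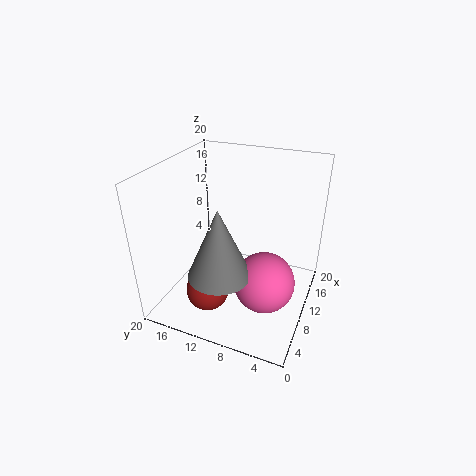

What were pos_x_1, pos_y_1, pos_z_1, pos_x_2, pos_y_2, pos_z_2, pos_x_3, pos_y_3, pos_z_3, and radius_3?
pos_x_1 = 7, pos_y_1 = 5, pos_z_1 = 6, pos_x_2 = 6, pos_y_2 = 13, pos_z_2 = 3, pos_x_3 = 4, pos_y_3 = 10, pos_z_3 = 8, radius_3 = 4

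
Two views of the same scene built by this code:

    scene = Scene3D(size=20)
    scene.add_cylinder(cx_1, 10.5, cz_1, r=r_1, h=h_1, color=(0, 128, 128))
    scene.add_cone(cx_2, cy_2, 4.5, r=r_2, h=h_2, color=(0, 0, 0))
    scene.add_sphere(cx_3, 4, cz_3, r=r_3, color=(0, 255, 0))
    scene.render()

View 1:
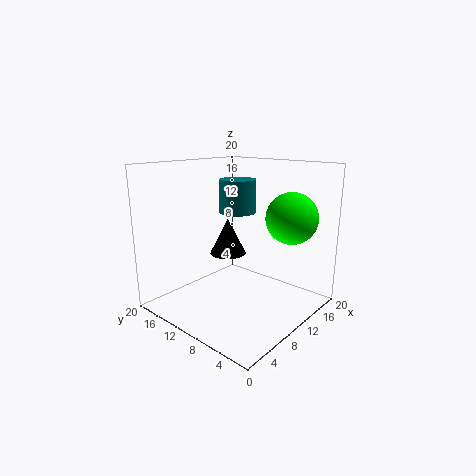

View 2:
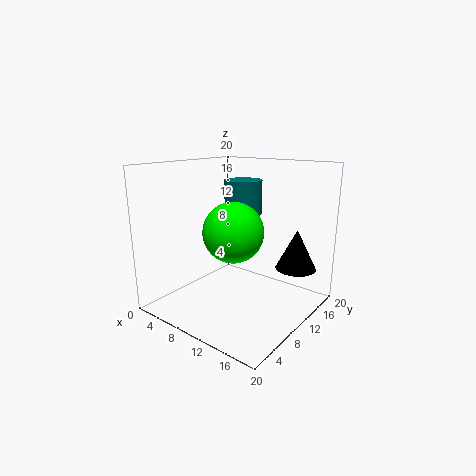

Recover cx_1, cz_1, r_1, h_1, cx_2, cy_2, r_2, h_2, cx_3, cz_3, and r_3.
cx_1 = 10.5
cz_1 = 13.5
r_1 = 2.5
h_1 = 4.5
cx_2 = 15.5
cy_2 = 17
r_2 = 3
h_2 = 6
cx_3 = 14
cz_3 = 13
r_3 = 3.5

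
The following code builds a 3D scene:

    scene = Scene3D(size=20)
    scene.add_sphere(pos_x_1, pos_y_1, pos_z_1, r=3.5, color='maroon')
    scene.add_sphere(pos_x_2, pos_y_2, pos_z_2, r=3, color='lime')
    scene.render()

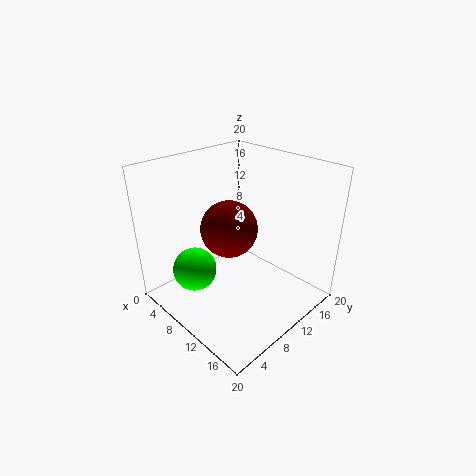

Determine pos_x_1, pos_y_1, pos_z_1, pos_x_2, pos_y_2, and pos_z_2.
pos_x_1 = 12; pos_y_1 = 6.5; pos_z_1 = 13.5; pos_x_2 = 7; pos_y_2 = 4.5; pos_z_2 = 6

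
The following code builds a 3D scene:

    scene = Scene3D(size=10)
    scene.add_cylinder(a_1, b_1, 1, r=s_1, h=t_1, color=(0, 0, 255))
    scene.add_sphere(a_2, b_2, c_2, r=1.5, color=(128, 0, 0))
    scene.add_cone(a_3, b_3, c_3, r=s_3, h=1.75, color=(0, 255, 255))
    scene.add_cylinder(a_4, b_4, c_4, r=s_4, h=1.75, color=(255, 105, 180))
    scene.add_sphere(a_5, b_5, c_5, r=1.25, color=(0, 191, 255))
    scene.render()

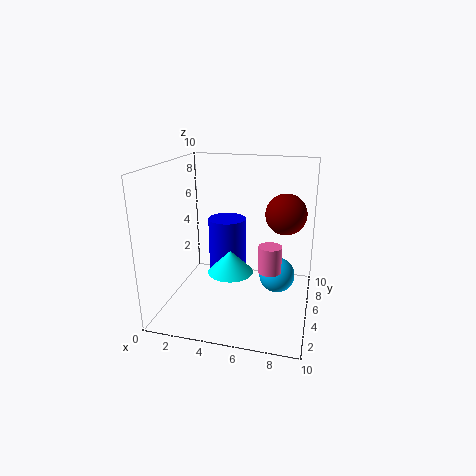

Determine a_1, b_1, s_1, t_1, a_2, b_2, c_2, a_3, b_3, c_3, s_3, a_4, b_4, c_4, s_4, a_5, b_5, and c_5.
a_1 = 3.25; b_1 = 8.25; s_1 = 1.5; t_1 = 4.25; a_2 = 8; b_2 = 7.25; c_2 = 6.25; a_3 = 4; b_3 = 6.5; c_3 = 1.5; s_3 = 1.75; a_4 = 7.5; b_4 = 3.5; c_4 = 3.5; s_4 = 0.75; a_5 = 7.75; b_5 = 5.5; c_5 = 2.25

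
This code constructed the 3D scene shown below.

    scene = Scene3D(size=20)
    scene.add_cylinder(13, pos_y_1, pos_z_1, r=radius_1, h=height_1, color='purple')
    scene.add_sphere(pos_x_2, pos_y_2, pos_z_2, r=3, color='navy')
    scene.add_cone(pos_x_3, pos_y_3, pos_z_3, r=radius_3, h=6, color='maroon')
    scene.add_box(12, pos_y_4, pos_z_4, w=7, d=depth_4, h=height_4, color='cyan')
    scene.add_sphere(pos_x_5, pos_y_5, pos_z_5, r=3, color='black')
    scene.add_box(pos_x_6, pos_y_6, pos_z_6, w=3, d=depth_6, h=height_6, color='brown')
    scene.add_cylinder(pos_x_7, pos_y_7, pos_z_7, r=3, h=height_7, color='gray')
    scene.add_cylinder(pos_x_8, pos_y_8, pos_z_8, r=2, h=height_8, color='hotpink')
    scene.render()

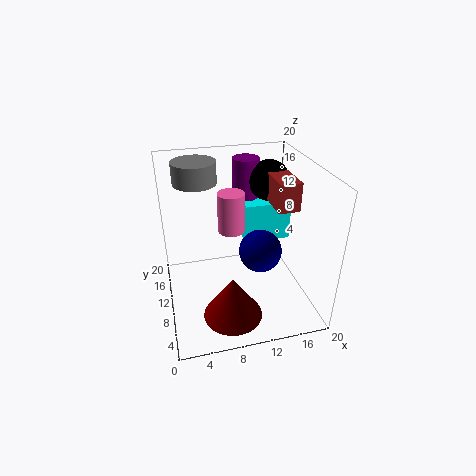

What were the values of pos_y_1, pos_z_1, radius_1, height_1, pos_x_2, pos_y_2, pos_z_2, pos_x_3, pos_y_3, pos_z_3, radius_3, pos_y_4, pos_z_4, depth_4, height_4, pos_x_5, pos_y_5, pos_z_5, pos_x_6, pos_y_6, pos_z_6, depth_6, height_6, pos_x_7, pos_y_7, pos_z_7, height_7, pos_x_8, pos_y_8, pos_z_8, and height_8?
pos_y_1 = 17; pos_z_1 = 10; radius_1 = 2; height_1 = 9; pos_x_2 = 13; pos_y_2 = 9; pos_z_2 = 8; pos_x_3 = 8; pos_y_3 = 5; pos_z_3 = 1; radius_3 = 4; pos_y_4 = 13; pos_z_4 = 7; depth_4 = 6; height_4 = 6; pos_x_5 = 16; pos_y_5 = 15; pos_z_5 = 16; pos_x_6 = 15; pos_y_6 = 8; pos_z_6 = 14; depth_6 = 5; height_6 = 4; pos_x_7 = 5; pos_y_7 = 14; pos_z_7 = 17; height_7 = 3; pos_x_8 = 10; pos_y_8 = 14; pos_z_8 = 9; height_8 = 6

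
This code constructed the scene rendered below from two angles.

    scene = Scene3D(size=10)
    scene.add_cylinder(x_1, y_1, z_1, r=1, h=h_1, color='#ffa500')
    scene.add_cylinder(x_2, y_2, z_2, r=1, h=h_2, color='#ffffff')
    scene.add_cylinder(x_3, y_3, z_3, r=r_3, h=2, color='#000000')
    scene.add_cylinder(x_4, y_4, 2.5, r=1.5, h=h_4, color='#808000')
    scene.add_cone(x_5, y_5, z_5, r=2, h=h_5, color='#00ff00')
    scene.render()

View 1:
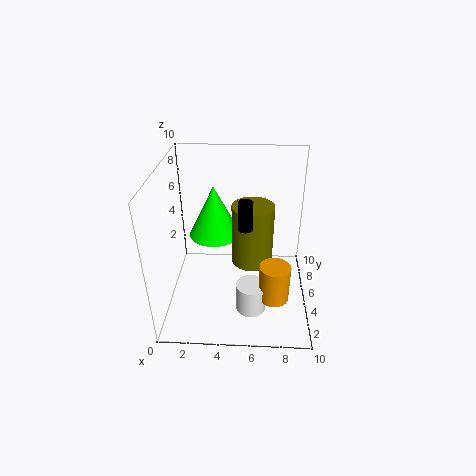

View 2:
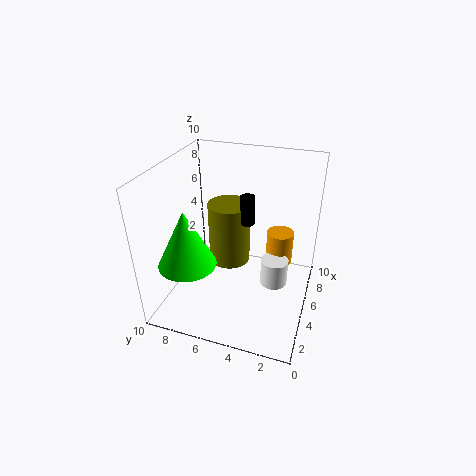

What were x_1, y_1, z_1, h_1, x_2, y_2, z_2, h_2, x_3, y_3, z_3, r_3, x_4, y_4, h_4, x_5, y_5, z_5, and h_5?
x_1 = 7.5; y_1 = 2.5; z_1 = 2; h_1 = 2.5; x_2 = 6; y_2 = 2.5; z_2 = 1; h_2 = 2; x_3 = 5.5; y_3 = 4.5; z_3 = 6; r_3 = 0.5; x_4 = 6; y_4 = 6; h_4 = 4.5; x_5 = 3; y_5 = 8; z_5 = 3.5; h_5 = 4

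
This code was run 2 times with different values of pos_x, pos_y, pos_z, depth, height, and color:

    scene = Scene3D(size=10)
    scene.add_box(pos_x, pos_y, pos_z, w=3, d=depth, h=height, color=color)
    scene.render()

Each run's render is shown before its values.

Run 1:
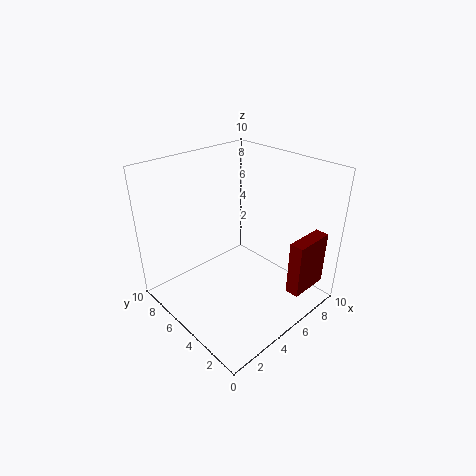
pos_x = 7; pos_y = 1; pos_z = 1; depth = 1; height = 4; color = 'maroon'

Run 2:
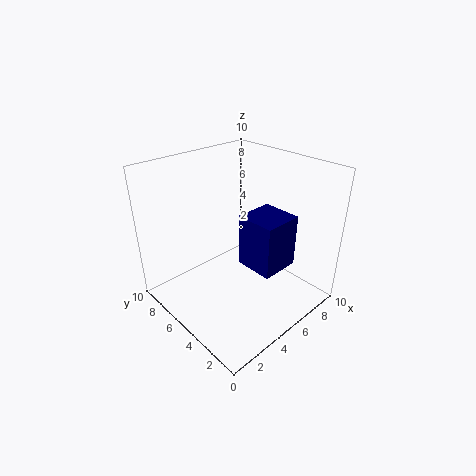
pos_x = 6; pos_y = 3; pos_z = 2; depth = 3; height = 4; color = 'navy'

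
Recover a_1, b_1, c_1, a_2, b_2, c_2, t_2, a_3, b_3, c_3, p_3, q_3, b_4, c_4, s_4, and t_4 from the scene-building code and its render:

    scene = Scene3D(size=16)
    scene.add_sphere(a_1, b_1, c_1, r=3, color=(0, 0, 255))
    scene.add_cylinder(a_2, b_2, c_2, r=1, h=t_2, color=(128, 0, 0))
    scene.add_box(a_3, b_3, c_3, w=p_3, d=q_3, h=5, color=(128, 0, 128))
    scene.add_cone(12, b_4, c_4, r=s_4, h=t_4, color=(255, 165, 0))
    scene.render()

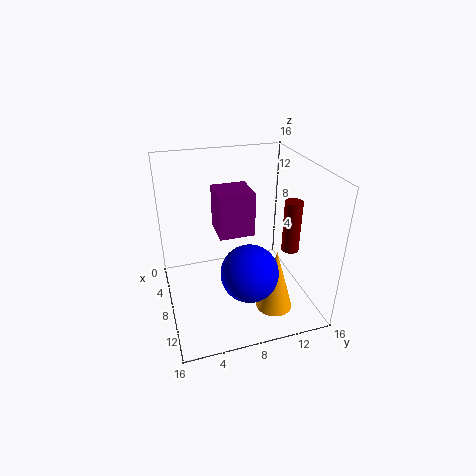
a_1 = 12
b_1 = 8
c_1 = 6
a_2 = 9
b_2 = 14
c_2 = 6
t_2 = 6
a_3 = 4
b_3 = 6
c_3 = 8
p_3 = 4
q_3 = 4
b_4 = 11
c_4 = 1
s_4 = 2
t_4 = 7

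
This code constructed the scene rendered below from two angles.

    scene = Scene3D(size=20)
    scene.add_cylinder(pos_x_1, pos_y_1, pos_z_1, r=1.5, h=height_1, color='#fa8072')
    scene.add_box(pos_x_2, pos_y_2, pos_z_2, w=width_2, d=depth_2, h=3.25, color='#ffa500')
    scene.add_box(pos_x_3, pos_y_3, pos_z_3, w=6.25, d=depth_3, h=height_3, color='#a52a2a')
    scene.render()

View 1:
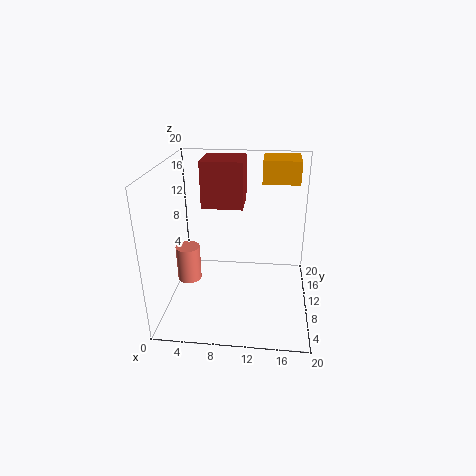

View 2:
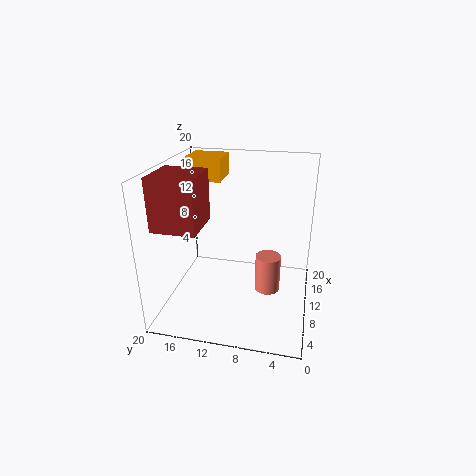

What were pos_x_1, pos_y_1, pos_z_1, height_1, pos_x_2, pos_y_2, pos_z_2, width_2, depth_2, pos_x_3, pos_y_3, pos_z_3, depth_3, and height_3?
pos_x_1 = 4.25, pos_y_1 = 5, pos_z_1 = 6.5, height_1 = 4.5, pos_x_2 = 13, pos_y_2 = 13.25, pos_z_2 = 16.75, width_2 = 5.25, depth_2 = 5.25, pos_x_3 = 4, pos_y_3 = 14, pos_z_3 = 12.5, depth_3 = 6, height_3 = 7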